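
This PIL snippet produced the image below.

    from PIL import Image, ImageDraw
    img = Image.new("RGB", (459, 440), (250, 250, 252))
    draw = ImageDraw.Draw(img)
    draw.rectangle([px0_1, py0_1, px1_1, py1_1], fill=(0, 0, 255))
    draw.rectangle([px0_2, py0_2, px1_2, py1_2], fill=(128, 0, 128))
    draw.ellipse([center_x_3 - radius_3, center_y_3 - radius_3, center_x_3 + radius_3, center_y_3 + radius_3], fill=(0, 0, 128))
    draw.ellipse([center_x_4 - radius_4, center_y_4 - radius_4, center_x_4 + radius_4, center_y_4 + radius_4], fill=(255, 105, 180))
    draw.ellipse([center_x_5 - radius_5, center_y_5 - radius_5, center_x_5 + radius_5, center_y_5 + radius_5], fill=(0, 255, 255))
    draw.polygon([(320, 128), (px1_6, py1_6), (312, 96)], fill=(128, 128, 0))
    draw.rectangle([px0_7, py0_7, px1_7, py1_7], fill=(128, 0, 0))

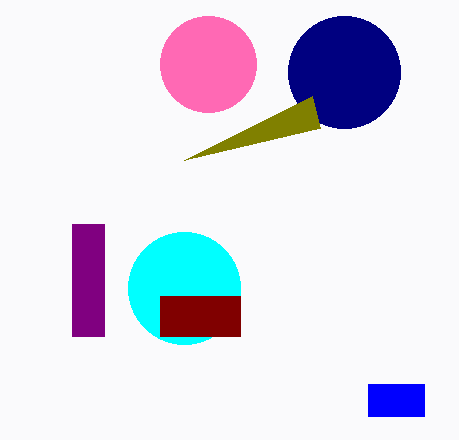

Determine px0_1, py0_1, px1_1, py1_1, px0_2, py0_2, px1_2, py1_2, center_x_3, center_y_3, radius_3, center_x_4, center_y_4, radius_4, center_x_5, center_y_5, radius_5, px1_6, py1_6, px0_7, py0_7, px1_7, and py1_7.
px0_1 = 368
py0_1 = 384
px1_1 = 424
py1_1 = 416
px0_2 = 72
py0_2 = 224
px1_2 = 104
py1_2 = 336
center_x_3 = 344
center_y_3 = 72
radius_3 = 56
center_x_4 = 208
center_y_4 = 64
radius_4 = 48
center_x_5 = 184
center_y_5 = 288
radius_5 = 56
px1_6 = 184
py1_6 = 160
px0_7 = 160
py0_7 = 296
px1_7 = 240
py1_7 = 336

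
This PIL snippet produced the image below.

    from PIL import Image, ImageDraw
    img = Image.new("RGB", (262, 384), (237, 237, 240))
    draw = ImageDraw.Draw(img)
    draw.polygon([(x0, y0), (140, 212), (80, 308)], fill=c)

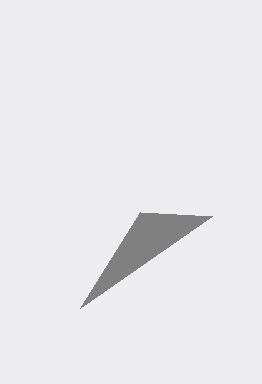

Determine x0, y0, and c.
x0 = 212, y0 = 216, c = 'gray'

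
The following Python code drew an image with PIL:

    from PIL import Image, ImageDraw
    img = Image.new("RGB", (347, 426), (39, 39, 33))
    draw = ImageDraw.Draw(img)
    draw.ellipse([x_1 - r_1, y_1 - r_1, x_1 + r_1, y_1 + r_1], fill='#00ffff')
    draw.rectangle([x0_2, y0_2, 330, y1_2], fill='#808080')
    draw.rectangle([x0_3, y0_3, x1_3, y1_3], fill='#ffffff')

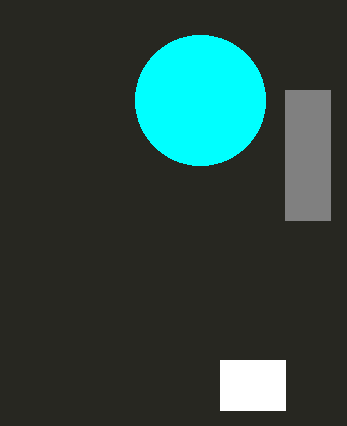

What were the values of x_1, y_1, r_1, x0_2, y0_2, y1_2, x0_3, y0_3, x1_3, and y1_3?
x_1 = 200
y_1 = 100
r_1 = 65
x0_2 = 285
y0_2 = 90
y1_2 = 220
x0_3 = 220
y0_3 = 360
x1_3 = 285
y1_3 = 410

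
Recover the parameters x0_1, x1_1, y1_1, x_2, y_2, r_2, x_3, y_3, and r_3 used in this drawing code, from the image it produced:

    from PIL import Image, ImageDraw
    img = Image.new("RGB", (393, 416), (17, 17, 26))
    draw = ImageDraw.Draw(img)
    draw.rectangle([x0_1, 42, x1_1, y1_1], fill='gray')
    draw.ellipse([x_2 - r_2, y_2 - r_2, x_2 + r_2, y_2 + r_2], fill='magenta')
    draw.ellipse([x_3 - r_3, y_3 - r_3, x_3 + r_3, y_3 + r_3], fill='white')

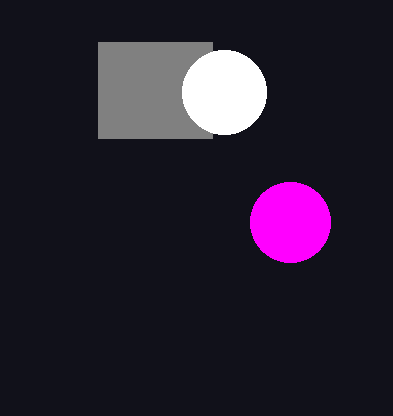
x0_1 = 98
x1_1 = 212
y1_1 = 138
x_2 = 290
y_2 = 222
r_2 = 40
x_3 = 224
y_3 = 92
r_3 = 42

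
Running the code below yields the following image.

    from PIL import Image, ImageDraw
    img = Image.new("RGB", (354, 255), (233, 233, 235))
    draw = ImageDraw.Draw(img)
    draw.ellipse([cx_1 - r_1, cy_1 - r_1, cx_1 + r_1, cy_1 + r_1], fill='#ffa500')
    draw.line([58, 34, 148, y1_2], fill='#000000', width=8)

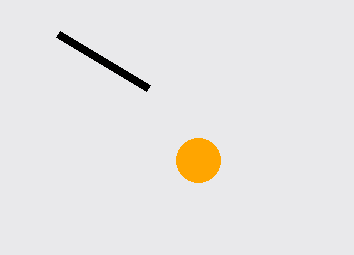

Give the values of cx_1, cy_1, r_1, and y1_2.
cx_1 = 198; cy_1 = 160; r_1 = 22; y1_2 = 88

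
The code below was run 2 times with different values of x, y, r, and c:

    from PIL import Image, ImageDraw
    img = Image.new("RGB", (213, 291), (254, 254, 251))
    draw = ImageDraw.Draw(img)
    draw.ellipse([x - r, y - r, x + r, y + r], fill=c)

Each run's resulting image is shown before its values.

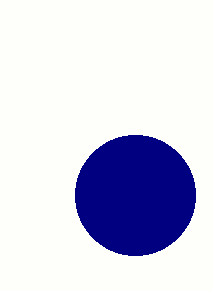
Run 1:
x = 135; y = 195; r = 60; c = 'navy'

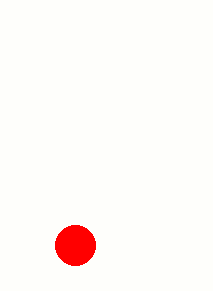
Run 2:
x = 75, y = 245, r = 20, c = 'red'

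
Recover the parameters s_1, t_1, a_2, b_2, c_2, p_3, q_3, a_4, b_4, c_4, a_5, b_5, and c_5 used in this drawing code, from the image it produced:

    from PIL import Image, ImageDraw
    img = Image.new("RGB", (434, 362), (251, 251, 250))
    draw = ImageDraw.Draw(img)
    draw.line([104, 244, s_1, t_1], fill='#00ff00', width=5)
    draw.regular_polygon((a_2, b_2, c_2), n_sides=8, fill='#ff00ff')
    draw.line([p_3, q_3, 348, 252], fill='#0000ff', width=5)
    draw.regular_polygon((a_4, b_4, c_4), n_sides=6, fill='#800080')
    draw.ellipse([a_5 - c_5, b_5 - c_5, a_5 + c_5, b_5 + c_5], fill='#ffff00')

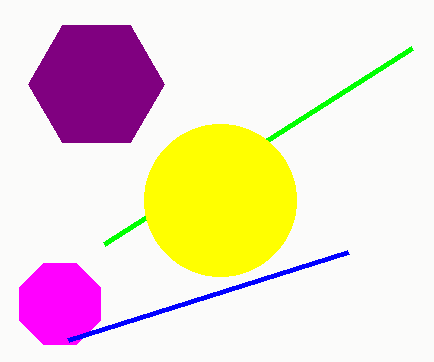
s_1 = 412; t_1 = 48; a_2 = 60; b_2 = 304; c_2 = 44; p_3 = 68; q_3 = 340; a_4 = 96; b_4 = 84; c_4 = 68; a_5 = 220; b_5 = 200; c_5 = 76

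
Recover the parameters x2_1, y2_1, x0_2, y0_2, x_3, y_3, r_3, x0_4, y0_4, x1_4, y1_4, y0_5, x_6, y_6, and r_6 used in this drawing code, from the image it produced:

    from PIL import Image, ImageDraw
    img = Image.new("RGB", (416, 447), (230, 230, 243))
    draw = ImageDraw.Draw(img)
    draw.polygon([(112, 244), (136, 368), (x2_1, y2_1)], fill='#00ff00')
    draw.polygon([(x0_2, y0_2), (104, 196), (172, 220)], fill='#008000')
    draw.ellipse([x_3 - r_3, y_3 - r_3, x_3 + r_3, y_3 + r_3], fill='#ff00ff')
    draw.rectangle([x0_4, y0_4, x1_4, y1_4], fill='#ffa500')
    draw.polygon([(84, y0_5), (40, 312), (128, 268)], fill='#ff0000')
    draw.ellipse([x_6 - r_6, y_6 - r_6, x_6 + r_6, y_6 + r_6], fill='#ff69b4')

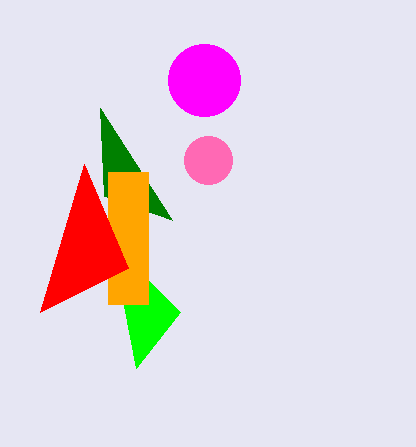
x2_1 = 180, y2_1 = 312, x0_2 = 100, y0_2 = 108, x_3 = 204, y_3 = 80, r_3 = 36, x0_4 = 108, y0_4 = 172, x1_4 = 148, y1_4 = 304, y0_5 = 164, x_6 = 208, y_6 = 160, r_6 = 24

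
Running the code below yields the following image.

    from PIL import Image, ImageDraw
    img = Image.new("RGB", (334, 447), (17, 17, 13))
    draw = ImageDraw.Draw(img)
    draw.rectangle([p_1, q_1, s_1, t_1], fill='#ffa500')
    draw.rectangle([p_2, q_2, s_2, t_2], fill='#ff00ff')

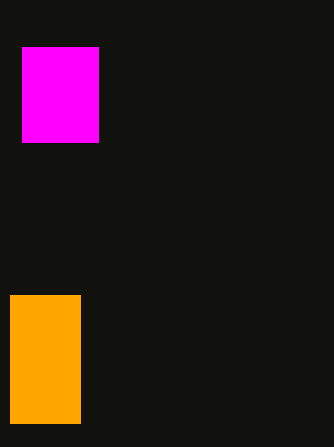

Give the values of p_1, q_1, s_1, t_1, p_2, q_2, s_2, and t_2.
p_1 = 10
q_1 = 295
s_1 = 80
t_1 = 423
p_2 = 22
q_2 = 47
s_2 = 98
t_2 = 142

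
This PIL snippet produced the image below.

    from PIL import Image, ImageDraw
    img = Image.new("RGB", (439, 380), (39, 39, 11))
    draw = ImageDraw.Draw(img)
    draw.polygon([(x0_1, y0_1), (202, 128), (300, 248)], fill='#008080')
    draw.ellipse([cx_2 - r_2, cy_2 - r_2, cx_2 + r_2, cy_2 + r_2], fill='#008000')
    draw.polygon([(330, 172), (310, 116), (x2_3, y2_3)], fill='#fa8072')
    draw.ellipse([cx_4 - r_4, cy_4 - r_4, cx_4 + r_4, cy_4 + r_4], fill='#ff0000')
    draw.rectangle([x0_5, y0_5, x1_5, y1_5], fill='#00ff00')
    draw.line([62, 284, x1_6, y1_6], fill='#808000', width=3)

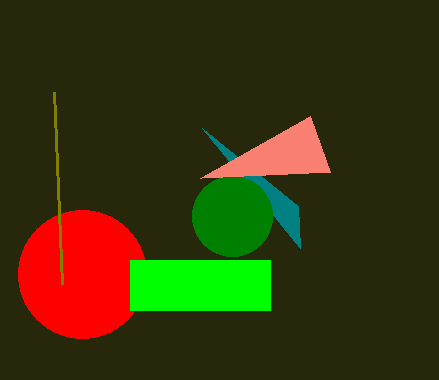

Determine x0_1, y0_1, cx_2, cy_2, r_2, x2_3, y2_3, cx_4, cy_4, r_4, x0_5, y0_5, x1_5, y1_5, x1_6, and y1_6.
x0_1 = 298; y0_1 = 206; cx_2 = 232; cy_2 = 216; r_2 = 40; x2_3 = 200; y2_3 = 178; cx_4 = 82; cy_4 = 274; r_4 = 64; x0_5 = 130; y0_5 = 260; x1_5 = 270; y1_5 = 310; x1_6 = 54; y1_6 = 92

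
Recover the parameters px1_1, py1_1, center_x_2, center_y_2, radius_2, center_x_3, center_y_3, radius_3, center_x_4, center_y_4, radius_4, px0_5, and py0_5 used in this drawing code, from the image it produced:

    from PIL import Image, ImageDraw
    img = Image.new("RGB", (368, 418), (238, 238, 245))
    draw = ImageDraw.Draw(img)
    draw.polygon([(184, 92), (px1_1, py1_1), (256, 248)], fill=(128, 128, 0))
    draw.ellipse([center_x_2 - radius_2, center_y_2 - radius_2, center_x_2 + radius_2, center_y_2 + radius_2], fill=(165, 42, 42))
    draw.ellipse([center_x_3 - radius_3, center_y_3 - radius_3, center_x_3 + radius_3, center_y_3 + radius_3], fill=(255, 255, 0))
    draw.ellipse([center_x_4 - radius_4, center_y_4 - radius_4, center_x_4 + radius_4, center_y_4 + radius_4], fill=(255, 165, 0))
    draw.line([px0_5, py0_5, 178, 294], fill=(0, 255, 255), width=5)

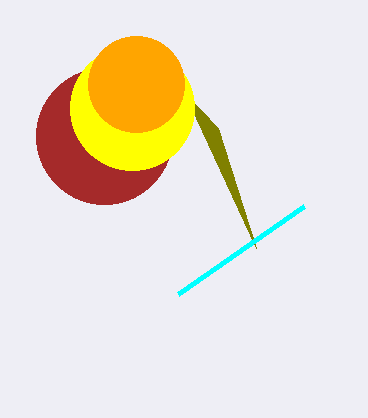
px1_1 = 218, py1_1 = 128, center_x_2 = 104, center_y_2 = 136, radius_2 = 68, center_x_3 = 132, center_y_3 = 108, radius_3 = 62, center_x_4 = 136, center_y_4 = 84, radius_4 = 48, px0_5 = 304, py0_5 = 206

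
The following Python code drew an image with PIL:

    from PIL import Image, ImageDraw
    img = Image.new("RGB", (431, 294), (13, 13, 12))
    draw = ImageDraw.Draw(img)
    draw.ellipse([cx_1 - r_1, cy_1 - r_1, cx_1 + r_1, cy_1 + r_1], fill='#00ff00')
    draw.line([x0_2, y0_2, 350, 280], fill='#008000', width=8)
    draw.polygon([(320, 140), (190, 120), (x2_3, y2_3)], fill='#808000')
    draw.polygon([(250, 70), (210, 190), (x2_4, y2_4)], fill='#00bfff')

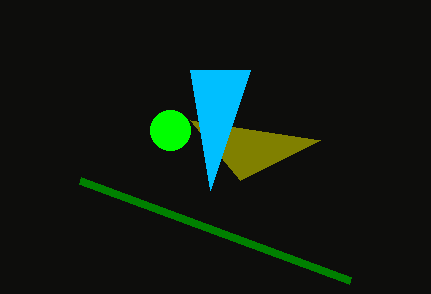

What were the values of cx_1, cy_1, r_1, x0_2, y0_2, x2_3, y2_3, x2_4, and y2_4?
cx_1 = 170
cy_1 = 130
r_1 = 20
x0_2 = 80
y0_2 = 180
x2_3 = 240
y2_3 = 180
x2_4 = 190
y2_4 = 70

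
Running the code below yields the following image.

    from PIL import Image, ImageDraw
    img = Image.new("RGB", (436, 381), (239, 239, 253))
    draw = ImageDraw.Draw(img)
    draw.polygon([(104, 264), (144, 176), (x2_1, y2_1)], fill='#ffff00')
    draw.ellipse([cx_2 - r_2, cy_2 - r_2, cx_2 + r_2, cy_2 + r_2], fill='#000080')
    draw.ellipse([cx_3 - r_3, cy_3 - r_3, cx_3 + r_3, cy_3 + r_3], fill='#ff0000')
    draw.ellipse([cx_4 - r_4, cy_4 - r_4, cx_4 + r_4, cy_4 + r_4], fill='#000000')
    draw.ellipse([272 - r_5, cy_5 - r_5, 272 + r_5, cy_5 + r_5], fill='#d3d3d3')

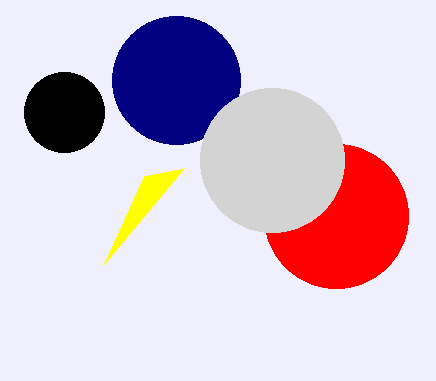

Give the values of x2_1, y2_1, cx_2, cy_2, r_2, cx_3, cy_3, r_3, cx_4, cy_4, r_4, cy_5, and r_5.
x2_1 = 184, y2_1 = 168, cx_2 = 176, cy_2 = 80, r_2 = 64, cx_3 = 336, cy_3 = 216, r_3 = 72, cx_4 = 64, cy_4 = 112, r_4 = 40, cy_5 = 160, r_5 = 72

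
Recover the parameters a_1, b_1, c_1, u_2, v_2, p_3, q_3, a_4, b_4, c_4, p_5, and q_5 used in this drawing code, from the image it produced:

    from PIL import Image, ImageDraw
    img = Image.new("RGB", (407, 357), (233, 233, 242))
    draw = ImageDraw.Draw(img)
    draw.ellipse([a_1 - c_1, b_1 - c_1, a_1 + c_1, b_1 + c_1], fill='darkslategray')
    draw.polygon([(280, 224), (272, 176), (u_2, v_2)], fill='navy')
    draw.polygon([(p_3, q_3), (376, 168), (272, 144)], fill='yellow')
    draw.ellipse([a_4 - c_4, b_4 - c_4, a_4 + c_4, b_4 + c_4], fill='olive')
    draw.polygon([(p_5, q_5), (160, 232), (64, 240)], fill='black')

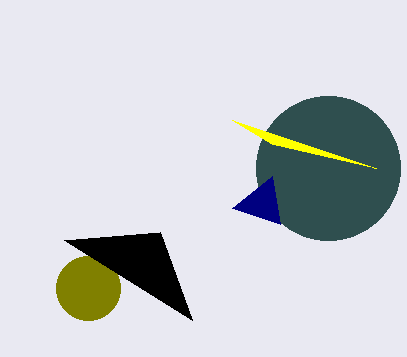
a_1 = 328; b_1 = 168; c_1 = 72; u_2 = 232; v_2 = 208; p_3 = 232; q_3 = 120; a_4 = 88; b_4 = 288; c_4 = 32; p_5 = 192; q_5 = 320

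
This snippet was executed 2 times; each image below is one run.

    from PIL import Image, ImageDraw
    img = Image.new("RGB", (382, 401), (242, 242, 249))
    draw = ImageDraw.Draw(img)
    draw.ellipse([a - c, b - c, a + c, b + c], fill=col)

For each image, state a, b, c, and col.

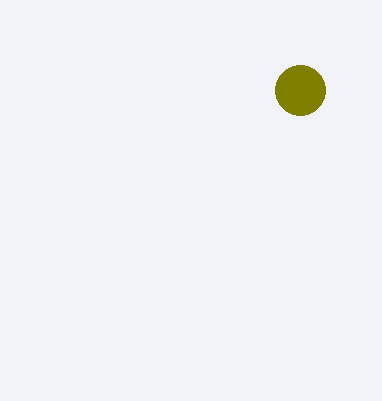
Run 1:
a = 300, b = 90, c = 25, col = 'olive'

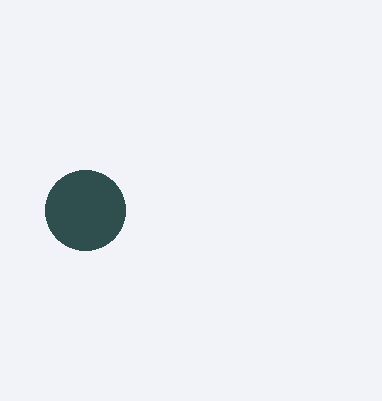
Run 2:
a = 85, b = 210, c = 40, col = 'darkslategray'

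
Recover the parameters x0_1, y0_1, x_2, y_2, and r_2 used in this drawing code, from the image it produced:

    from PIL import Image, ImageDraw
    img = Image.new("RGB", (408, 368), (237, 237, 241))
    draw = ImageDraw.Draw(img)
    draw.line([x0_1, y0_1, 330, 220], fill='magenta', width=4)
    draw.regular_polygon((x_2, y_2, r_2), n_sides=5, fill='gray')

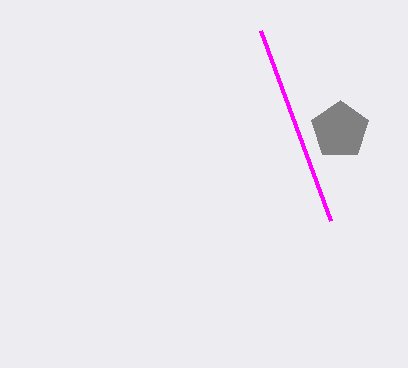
x0_1 = 260; y0_1 = 30; x_2 = 340; y_2 = 130; r_2 = 30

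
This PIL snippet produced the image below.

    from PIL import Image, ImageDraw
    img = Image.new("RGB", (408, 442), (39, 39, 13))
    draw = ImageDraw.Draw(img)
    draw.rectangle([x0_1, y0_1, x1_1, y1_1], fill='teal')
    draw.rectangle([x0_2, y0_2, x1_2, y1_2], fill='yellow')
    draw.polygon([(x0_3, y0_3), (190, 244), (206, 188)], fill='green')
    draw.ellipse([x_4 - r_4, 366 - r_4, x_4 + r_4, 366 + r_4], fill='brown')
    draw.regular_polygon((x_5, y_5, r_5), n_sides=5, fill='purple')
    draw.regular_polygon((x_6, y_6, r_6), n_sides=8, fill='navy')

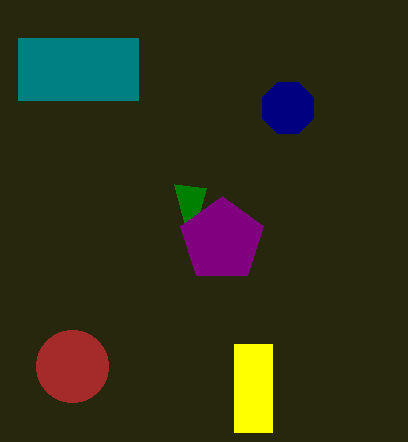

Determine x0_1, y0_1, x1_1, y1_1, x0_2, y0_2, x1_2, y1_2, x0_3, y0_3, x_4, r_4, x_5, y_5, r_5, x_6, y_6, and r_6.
x0_1 = 18
y0_1 = 38
x1_1 = 138
y1_1 = 100
x0_2 = 234
y0_2 = 344
x1_2 = 272
y1_2 = 432
x0_3 = 174
y0_3 = 184
x_4 = 72
r_4 = 36
x_5 = 222
y_5 = 240
r_5 = 44
x_6 = 288
y_6 = 108
r_6 = 28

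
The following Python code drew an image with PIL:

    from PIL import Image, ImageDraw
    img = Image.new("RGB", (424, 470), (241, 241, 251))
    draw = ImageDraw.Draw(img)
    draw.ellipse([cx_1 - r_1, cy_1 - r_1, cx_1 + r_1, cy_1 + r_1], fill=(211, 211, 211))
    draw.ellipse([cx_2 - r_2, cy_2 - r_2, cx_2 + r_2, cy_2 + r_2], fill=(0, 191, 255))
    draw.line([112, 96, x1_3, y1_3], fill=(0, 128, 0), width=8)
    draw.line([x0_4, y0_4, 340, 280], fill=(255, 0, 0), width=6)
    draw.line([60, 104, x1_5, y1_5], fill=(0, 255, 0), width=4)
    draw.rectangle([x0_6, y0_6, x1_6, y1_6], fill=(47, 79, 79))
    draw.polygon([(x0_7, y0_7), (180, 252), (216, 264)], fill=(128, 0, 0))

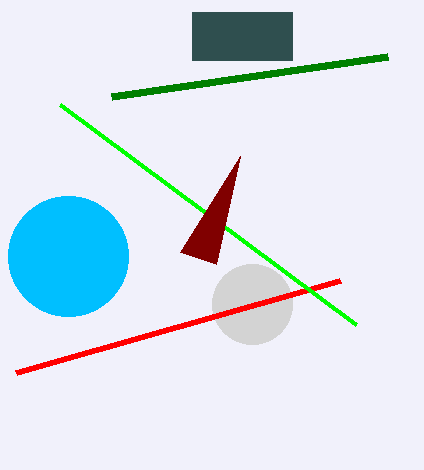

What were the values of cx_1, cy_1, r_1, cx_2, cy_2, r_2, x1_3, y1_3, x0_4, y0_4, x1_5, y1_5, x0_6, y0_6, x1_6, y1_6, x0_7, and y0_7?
cx_1 = 252
cy_1 = 304
r_1 = 40
cx_2 = 68
cy_2 = 256
r_2 = 60
x1_3 = 388
y1_3 = 56
x0_4 = 16
y0_4 = 372
x1_5 = 356
y1_5 = 324
x0_6 = 192
y0_6 = 12
x1_6 = 292
y1_6 = 60
x0_7 = 240
y0_7 = 156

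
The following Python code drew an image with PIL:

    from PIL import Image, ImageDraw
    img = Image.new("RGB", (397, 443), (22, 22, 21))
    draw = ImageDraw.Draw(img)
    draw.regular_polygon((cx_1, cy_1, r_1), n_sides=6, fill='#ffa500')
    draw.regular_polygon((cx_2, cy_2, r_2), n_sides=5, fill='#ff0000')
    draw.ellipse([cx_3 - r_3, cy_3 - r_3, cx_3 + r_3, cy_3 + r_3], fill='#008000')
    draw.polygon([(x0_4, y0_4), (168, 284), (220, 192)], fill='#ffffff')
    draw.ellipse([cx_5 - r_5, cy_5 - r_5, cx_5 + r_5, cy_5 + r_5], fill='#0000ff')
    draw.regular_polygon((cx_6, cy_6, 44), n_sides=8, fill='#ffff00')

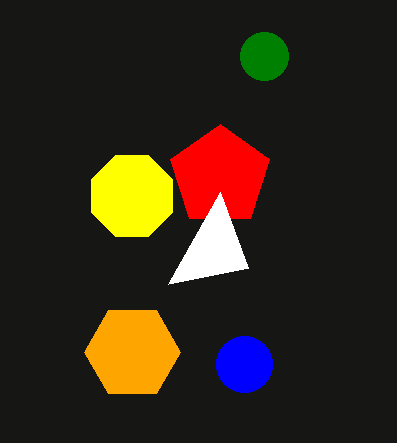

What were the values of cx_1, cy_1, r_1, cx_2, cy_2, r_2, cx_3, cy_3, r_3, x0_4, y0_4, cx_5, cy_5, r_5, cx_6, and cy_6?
cx_1 = 132; cy_1 = 352; r_1 = 48; cx_2 = 220; cy_2 = 176; r_2 = 52; cx_3 = 264; cy_3 = 56; r_3 = 24; x0_4 = 248; y0_4 = 268; cx_5 = 244; cy_5 = 364; r_5 = 28; cx_6 = 132; cy_6 = 196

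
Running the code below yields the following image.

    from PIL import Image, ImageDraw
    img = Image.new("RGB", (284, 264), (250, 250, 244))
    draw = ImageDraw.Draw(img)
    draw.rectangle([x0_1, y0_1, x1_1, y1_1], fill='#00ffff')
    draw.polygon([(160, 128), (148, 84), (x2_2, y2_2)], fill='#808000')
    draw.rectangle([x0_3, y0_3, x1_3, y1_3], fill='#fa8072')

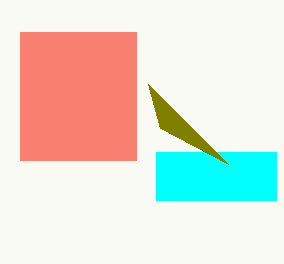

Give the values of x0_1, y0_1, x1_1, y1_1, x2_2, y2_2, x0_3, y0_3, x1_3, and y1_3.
x0_1 = 156
y0_1 = 152
x1_1 = 276
y1_1 = 200
x2_2 = 228
y2_2 = 164
x0_3 = 20
y0_3 = 32
x1_3 = 136
y1_3 = 160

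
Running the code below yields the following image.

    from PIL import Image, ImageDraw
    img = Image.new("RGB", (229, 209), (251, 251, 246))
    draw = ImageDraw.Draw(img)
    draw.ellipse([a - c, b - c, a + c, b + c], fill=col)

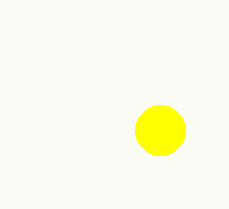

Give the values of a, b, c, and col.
a = 160, b = 130, c = 25, col = 'yellow'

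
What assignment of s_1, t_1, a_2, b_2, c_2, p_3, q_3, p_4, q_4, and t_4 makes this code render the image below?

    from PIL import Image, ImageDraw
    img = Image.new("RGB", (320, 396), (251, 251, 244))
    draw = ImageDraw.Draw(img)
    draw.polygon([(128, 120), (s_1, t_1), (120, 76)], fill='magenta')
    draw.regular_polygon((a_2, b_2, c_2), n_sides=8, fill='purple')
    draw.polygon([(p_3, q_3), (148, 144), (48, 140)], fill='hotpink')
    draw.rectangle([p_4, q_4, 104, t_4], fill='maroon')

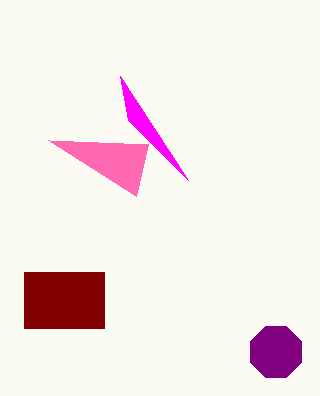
s_1 = 188
t_1 = 180
a_2 = 276
b_2 = 352
c_2 = 28
p_3 = 136
q_3 = 196
p_4 = 24
q_4 = 272
t_4 = 328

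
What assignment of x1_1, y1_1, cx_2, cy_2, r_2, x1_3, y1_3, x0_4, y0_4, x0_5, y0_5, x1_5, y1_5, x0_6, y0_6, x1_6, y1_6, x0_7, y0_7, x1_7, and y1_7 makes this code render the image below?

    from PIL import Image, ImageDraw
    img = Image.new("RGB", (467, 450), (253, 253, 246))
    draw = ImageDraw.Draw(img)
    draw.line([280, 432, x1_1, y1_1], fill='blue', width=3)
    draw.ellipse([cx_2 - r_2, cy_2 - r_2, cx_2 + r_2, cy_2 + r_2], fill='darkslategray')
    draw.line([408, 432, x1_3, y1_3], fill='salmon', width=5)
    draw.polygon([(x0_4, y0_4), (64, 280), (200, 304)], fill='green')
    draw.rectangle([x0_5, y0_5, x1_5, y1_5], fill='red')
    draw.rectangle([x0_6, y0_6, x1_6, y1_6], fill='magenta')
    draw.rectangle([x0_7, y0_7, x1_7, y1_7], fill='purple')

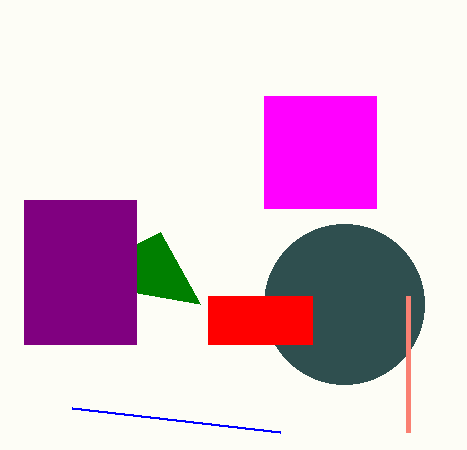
x1_1 = 72; y1_1 = 408; cx_2 = 344; cy_2 = 304; r_2 = 80; x1_3 = 408; y1_3 = 296; x0_4 = 160; y0_4 = 232; x0_5 = 208; y0_5 = 296; x1_5 = 312; y1_5 = 344; x0_6 = 264; y0_6 = 96; x1_6 = 376; y1_6 = 208; x0_7 = 24; y0_7 = 200; x1_7 = 136; y1_7 = 344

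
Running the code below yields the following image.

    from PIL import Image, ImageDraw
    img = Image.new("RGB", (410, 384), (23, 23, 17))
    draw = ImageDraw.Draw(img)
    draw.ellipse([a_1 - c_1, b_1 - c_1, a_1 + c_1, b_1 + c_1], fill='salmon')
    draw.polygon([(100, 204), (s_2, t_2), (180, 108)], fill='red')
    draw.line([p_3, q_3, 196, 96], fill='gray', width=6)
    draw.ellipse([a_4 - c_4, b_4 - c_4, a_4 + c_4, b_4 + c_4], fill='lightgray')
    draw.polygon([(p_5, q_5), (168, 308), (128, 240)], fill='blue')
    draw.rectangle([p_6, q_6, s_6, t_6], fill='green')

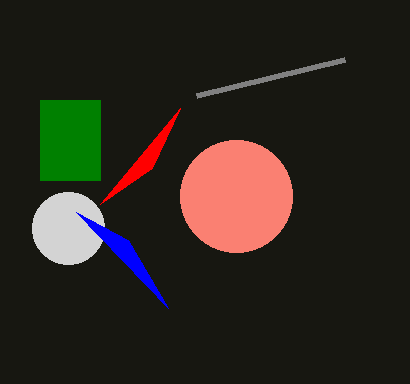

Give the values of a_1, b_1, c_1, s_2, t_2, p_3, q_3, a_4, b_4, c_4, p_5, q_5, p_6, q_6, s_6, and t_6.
a_1 = 236, b_1 = 196, c_1 = 56, s_2 = 152, t_2 = 168, p_3 = 344, q_3 = 60, a_4 = 68, b_4 = 228, c_4 = 36, p_5 = 76, q_5 = 212, p_6 = 40, q_6 = 100, s_6 = 100, t_6 = 180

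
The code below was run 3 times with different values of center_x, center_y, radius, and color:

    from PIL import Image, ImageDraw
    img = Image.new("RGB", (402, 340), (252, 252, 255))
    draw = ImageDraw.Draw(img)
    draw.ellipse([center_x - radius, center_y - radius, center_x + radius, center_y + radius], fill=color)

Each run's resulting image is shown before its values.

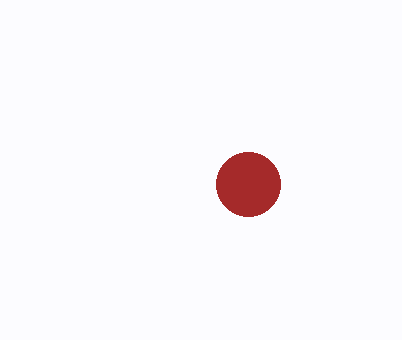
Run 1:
center_x = 248; center_y = 184; radius = 32; color = 'brown'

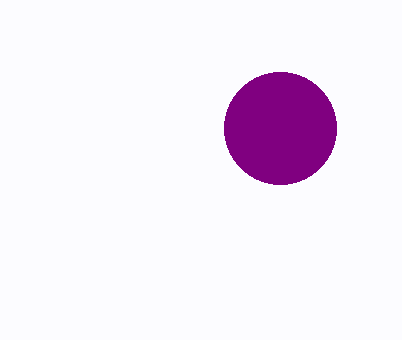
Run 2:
center_x = 280; center_y = 128; radius = 56; color = 'purple'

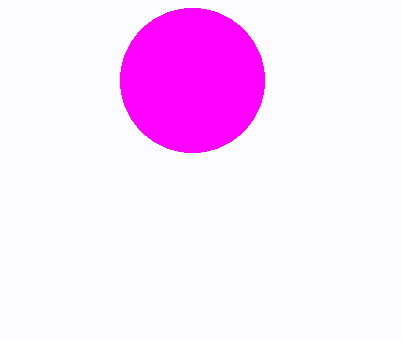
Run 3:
center_x = 192, center_y = 80, radius = 72, color = 'magenta'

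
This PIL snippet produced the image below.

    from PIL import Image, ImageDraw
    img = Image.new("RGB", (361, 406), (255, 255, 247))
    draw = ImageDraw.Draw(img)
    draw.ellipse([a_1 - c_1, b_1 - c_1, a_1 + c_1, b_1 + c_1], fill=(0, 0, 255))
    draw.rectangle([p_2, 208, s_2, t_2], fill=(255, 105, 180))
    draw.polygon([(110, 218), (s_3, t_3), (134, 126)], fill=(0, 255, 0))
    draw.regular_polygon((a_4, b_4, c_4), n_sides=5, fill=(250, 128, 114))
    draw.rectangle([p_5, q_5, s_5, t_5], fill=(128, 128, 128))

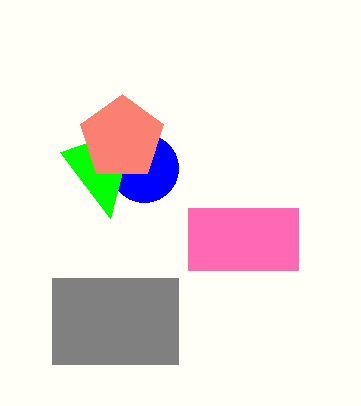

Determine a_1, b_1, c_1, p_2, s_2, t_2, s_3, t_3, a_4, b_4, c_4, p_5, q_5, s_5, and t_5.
a_1 = 144, b_1 = 168, c_1 = 34, p_2 = 188, s_2 = 298, t_2 = 270, s_3 = 60, t_3 = 152, a_4 = 122, b_4 = 138, c_4 = 44, p_5 = 52, q_5 = 278, s_5 = 178, t_5 = 364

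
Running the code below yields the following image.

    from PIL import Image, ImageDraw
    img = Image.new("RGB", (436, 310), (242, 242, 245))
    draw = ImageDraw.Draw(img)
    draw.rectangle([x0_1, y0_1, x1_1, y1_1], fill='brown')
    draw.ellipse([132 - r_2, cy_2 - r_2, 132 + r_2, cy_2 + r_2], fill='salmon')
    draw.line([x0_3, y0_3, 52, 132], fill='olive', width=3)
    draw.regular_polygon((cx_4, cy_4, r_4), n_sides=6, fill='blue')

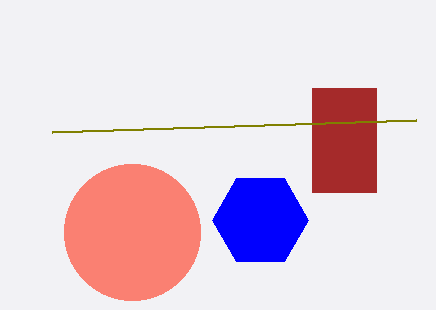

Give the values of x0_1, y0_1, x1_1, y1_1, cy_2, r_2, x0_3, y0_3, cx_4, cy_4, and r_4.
x0_1 = 312, y0_1 = 88, x1_1 = 376, y1_1 = 192, cy_2 = 232, r_2 = 68, x0_3 = 416, y0_3 = 120, cx_4 = 260, cy_4 = 220, r_4 = 48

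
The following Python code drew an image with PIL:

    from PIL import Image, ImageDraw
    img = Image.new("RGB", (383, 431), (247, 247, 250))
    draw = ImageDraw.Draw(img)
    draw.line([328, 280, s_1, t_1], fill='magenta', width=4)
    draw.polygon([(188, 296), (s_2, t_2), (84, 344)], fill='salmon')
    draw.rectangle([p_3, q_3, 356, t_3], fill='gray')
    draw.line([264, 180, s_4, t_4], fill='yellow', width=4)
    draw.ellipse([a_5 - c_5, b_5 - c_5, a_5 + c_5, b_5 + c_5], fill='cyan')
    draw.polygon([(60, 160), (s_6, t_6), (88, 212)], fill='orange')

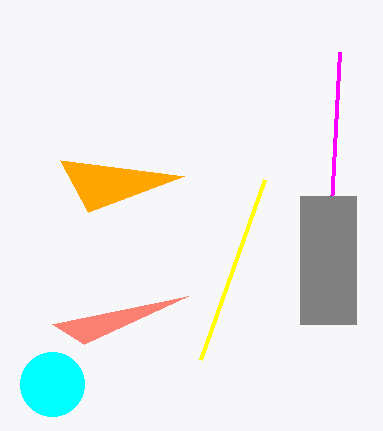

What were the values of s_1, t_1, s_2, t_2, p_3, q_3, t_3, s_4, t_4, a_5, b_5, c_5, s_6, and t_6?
s_1 = 340; t_1 = 52; s_2 = 52; t_2 = 324; p_3 = 300; q_3 = 196; t_3 = 324; s_4 = 200; t_4 = 360; a_5 = 52; b_5 = 384; c_5 = 32; s_6 = 184; t_6 = 176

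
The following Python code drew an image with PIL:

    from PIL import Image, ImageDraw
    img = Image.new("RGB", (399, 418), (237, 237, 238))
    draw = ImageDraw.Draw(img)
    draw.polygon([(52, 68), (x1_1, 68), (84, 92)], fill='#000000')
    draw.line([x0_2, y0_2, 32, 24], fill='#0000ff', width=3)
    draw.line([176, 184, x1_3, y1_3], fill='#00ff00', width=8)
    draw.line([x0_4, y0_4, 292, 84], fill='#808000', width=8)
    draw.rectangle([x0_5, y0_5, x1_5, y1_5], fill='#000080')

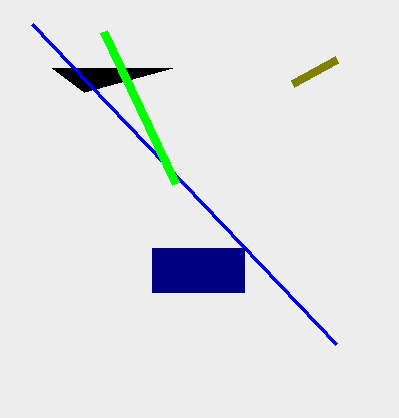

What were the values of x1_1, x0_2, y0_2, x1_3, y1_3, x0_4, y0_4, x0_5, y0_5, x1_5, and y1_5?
x1_1 = 172, x0_2 = 336, y0_2 = 344, x1_3 = 104, y1_3 = 32, x0_4 = 336, y0_4 = 60, x0_5 = 152, y0_5 = 248, x1_5 = 244, y1_5 = 292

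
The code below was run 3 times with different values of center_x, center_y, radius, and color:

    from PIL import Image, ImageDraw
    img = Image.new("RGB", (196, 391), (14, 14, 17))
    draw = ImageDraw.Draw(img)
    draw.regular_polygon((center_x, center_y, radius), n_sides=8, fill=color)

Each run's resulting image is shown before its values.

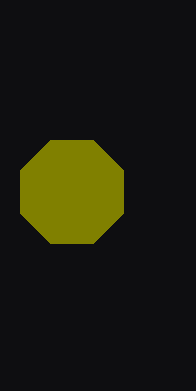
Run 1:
center_x = 72, center_y = 192, radius = 56, color = 'olive'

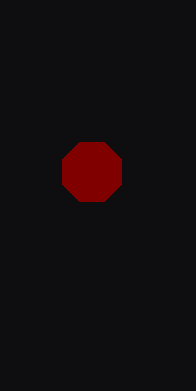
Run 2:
center_x = 92
center_y = 172
radius = 32
color = 'maroon'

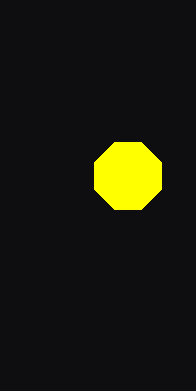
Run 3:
center_x = 128, center_y = 176, radius = 36, color = 'yellow'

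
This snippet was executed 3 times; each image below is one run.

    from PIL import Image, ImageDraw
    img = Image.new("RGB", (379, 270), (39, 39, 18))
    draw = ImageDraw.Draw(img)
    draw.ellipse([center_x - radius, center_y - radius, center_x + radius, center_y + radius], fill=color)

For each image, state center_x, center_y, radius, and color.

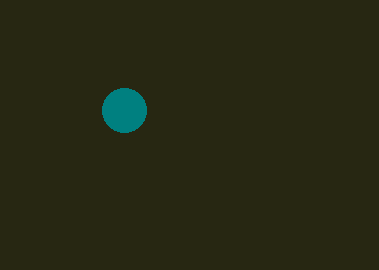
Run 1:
center_x = 124
center_y = 110
radius = 22
color = 'teal'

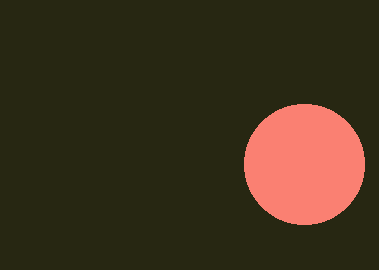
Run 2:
center_x = 304, center_y = 164, radius = 60, color = 'salmon'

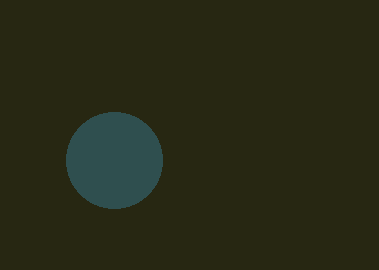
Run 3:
center_x = 114
center_y = 160
radius = 48
color = 'darkslategray'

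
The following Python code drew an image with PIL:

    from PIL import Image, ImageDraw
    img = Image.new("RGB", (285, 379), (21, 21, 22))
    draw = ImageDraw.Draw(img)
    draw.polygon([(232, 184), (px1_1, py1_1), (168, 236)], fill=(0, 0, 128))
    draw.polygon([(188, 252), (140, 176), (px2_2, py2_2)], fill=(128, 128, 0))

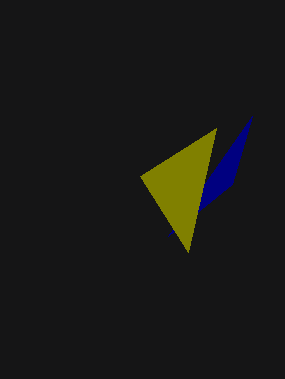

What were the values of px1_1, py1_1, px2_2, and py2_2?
px1_1 = 252; py1_1 = 116; px2_2 = 216; py2_2 = 128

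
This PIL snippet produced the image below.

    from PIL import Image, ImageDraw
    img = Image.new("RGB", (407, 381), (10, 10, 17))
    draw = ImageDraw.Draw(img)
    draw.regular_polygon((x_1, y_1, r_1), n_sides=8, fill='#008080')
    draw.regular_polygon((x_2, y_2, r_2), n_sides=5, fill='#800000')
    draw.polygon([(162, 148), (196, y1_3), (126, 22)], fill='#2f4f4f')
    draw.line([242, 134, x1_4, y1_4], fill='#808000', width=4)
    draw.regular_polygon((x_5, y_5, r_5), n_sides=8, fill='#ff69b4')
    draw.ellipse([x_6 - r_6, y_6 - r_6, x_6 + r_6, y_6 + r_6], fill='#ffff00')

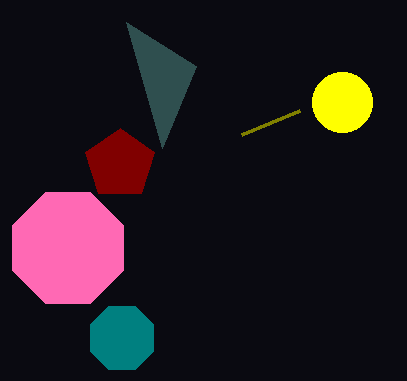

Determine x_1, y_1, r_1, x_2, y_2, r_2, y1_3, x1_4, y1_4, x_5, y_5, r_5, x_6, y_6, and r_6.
x_1 = 122; y_1 = 338; r_1 = 34; x_2 = 120; y_2 = 164; r_2 = 36; y1_3 = 66; x1_4 = 300; y1_4 = 110; x_5 = 68; y_5 = 248; r_5 = 60; x_6 = 342; y_6 = 102; r_6 = 30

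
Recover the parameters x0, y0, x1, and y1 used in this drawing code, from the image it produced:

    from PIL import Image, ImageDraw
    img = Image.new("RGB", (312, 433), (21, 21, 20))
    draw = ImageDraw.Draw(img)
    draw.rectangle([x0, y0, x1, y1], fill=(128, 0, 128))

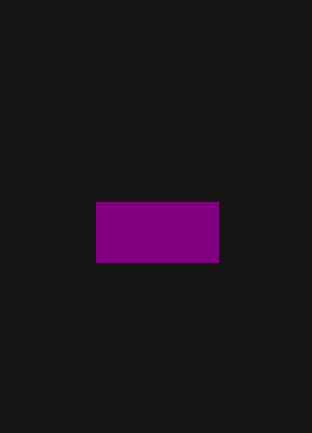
x0 = 96
y0 = 202
x1 = 218
y1 = 262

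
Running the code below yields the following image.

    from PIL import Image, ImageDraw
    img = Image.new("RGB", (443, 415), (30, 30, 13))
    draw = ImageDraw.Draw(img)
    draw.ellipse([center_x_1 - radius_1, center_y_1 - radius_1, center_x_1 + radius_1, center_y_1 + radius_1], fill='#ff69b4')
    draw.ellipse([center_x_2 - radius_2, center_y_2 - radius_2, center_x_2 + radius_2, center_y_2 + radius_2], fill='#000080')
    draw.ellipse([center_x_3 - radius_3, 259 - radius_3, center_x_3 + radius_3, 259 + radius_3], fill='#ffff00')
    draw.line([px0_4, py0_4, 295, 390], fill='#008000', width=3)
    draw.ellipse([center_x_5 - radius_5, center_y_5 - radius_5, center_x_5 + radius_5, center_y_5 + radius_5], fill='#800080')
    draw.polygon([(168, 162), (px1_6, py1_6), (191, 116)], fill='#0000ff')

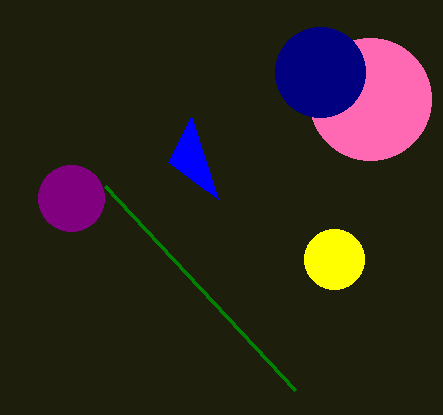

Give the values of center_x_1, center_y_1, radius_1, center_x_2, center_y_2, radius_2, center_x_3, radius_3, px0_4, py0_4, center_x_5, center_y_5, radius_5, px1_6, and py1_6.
center_x_1 = 370
center_y_1 = 99
radius_1 = 61
center_x_2 = 320
center_y_2 = 72
radius_2 = 45
center_x_3 = 334
radius_3 = 30
px0_4 = 105
py0_4 = 186
center_x_5 = 71
center_y_5 = 198
radius_5 = 33
px1_6 = 218
py1_6 = 199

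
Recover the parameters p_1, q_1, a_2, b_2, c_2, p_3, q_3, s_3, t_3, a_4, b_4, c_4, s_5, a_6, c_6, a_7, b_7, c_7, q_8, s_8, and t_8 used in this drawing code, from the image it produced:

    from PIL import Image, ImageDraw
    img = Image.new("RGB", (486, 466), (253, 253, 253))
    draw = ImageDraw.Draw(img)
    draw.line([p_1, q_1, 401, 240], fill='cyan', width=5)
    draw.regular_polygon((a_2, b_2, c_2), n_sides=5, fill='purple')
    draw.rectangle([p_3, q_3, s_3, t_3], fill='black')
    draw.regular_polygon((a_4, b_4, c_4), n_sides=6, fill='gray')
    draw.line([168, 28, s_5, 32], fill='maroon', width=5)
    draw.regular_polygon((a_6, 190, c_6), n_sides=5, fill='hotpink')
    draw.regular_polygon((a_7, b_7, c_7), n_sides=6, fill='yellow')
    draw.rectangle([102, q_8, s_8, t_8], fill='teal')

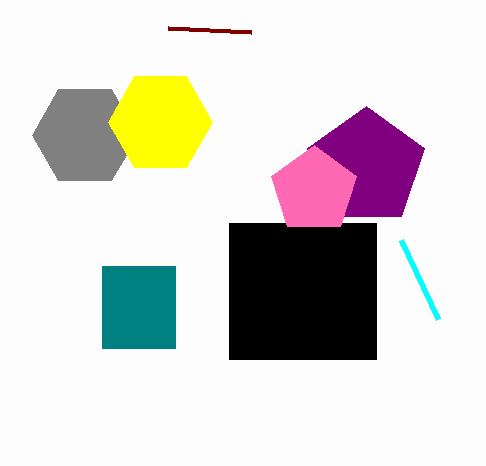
p_1 = 438
q_1 = 319
a_2 = 366
b_2 = 167
c_2 = 61
p_3 = 229
q_3 = 223
s_3 = 376
t_3 = 359
a_4 = 85
b_4 = 135
c_4 = 53
s_5 = 251
a_6 = 314
c_6 = 45
a_7 = 160
b_7 = 122
c_7 = 52
q_8 = 266
s_8 = 175
t_8 = 348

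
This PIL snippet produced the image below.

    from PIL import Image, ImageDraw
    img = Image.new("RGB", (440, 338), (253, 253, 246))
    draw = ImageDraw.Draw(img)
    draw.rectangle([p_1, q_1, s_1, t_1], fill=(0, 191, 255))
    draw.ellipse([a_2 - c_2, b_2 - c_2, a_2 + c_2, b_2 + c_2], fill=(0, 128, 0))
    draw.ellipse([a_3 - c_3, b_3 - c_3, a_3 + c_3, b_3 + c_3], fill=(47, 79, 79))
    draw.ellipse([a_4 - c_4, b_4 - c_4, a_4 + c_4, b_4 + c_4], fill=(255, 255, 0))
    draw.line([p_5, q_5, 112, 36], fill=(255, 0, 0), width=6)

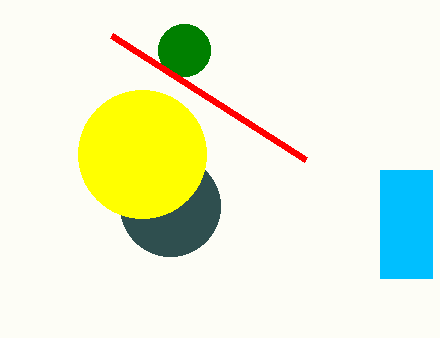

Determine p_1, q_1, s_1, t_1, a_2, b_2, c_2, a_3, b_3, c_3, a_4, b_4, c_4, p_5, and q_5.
p_1 = 380; q_1 = 170; s_1 = 432; t_1 = 278; a_2 = 184; b_2 = 50; c_2 = 26; a_3 = 170; b_3 = 206; c_3 = 50; a_4 = 142; b_4 = 154; c_4 = 64; p_5 = 306; q_5 = 160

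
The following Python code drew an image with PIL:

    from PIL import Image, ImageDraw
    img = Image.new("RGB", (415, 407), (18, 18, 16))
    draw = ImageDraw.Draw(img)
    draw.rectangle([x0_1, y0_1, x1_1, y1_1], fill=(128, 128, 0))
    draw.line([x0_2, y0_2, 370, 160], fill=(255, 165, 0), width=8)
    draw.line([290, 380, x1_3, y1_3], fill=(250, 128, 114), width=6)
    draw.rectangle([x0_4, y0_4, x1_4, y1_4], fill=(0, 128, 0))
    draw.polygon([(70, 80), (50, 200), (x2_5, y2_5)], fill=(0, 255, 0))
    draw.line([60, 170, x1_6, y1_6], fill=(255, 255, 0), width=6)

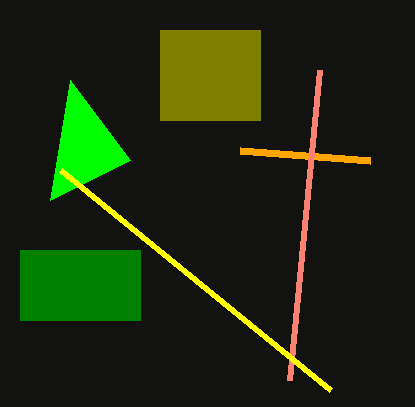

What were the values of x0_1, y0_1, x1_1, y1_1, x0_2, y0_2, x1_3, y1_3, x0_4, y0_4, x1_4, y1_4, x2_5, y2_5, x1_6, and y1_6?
x0_1 = 160, y0_1 = 30, x1_1 = 260, y1_1 = 120, x0_2 = 240, y0_2 = 150, x1_3 = 320, y1_3 = 70, x0_4 = 20, y0_4 = 250, x1_4 = 140, y1_4 = 320, x2_5 = 130, y2_5 = 160, x1_6 = 330, y1_6 = 390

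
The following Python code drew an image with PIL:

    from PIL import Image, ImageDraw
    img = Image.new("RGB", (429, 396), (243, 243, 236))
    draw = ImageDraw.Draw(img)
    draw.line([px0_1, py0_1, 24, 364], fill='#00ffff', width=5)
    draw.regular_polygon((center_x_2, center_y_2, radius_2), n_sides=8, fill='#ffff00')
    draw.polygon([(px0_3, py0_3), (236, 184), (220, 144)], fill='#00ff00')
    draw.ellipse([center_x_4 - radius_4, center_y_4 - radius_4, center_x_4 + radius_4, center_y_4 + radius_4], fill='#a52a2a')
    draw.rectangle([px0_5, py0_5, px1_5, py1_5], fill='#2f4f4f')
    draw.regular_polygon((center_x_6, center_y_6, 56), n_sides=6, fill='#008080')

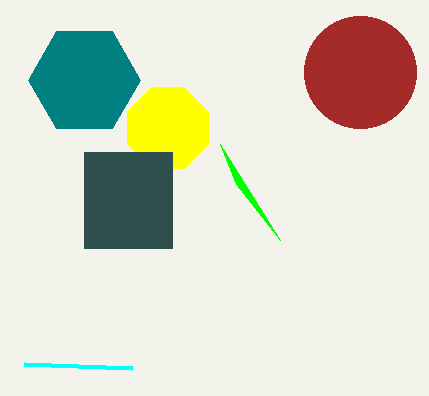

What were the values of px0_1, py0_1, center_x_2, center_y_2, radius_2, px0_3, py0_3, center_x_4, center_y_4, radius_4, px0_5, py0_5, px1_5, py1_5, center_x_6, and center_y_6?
px0_1 = 132
py0_1 = 368
center_x_2 = 168
center_y_2 = 128
radius_2 = 44
px0_3 = 280
py0_3 = 240
center_x_4 = 360
center_y_4 = 72
radius_4 = 56
px0_5 = 84
py0_5 = 152
px1_5 = 172
py1_5 = 248
center_x_6 = 84
center_y_6 = 80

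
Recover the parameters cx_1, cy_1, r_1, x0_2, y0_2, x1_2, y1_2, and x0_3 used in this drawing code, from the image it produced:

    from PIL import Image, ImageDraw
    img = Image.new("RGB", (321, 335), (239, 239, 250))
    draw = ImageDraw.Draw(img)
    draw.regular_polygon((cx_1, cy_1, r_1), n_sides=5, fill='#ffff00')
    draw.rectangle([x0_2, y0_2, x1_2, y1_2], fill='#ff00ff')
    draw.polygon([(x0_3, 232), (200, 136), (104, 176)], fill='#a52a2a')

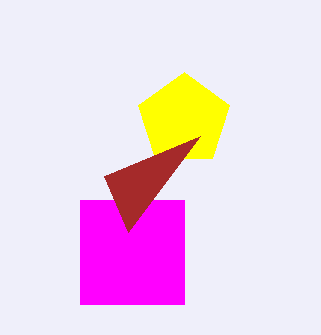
cx_1 = 184, cy_1 = 120, r_1 = 48, x0_2 = 80, y0_2 = 200, x1_2 = 184, y1_2 = 304, x0_3 = 128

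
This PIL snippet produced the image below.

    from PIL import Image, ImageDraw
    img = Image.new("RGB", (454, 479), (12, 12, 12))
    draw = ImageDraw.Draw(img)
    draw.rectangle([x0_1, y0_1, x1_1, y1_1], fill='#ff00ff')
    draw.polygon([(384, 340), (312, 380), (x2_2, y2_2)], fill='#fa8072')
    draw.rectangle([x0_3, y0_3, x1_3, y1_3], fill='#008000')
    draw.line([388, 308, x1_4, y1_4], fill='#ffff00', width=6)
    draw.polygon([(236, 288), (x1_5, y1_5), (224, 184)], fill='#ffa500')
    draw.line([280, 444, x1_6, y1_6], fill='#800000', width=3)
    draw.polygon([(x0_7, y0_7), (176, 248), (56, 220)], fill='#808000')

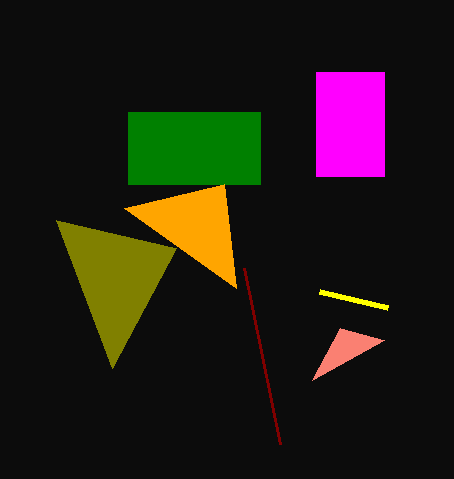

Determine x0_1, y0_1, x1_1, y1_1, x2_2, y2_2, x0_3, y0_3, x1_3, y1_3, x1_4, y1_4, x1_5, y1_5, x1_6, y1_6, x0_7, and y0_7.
x0_1 = 316
y0_1 = 72
x1_1 = 384
y1_1 = 176
x2_2 = 340
y2_2 = 328
x0_3 = 128
y0_3 = 112
x1_3 = 260
y1_3 = 184
x1_4 = 320
y1_4 = 292
x1_5 = 124
y1_5 = 208
x1_6 = 244
y1_6 = 268
x0_7 = 112
y0_7 = 368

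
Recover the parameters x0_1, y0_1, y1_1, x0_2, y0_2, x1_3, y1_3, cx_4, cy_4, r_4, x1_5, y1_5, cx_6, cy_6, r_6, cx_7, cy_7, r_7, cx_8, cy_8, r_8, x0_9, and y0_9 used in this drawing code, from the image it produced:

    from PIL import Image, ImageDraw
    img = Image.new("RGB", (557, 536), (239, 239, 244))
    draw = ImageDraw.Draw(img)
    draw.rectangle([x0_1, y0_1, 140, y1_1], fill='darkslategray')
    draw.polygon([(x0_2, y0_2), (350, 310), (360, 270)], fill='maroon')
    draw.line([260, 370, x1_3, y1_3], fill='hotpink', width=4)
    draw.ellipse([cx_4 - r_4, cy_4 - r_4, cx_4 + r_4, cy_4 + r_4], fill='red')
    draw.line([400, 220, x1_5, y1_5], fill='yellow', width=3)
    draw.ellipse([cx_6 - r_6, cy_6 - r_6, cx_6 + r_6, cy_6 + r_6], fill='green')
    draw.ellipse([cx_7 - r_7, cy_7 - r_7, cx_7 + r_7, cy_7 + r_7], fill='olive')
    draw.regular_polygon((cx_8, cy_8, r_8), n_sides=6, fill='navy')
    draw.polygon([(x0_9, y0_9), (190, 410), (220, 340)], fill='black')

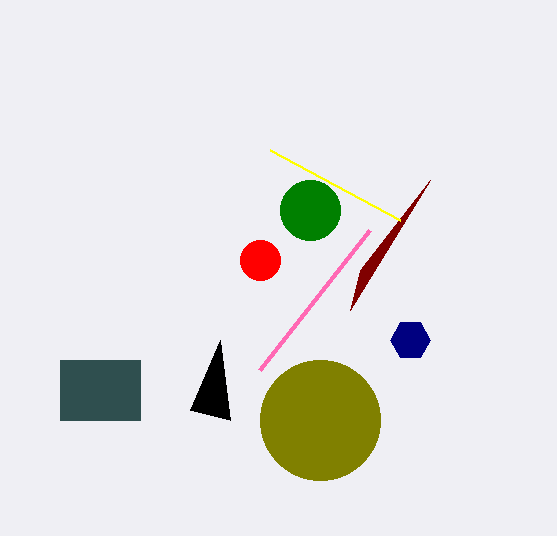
x0_1 = 60
y0_1 = 360
y1_1 = 420
x0_2 = 430
y0_2 = 180
x1_3 = 370
y1_3 = 230
cx_4 = 260
cy_4 = 260
r_4 = 20
x1_5 = 270
y1_5 = 150
cx_6 = 310
cy_6 = 210
r_6 = 30
cx_7 = 320
cy_7 = 420
r_7 = 60
cx_8 = 410
cy_8 = 340
r_8 = 20
x0_9 = 230
y0_9 = 420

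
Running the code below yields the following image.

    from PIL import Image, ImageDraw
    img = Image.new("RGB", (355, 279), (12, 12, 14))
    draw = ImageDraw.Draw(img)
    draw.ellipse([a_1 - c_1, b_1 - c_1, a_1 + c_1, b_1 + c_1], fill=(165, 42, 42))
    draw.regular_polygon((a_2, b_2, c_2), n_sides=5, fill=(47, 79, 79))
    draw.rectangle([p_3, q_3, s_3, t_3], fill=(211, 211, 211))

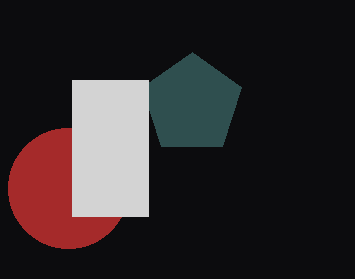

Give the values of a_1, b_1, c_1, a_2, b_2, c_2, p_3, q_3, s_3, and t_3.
a_1 = 68
b_1 = 188
c_1 = 60
a_2 = 192
b_2 = 104
c_2 = 52
p_3 = 72
q_3 = 80
s_3 = 148
t_3 = 216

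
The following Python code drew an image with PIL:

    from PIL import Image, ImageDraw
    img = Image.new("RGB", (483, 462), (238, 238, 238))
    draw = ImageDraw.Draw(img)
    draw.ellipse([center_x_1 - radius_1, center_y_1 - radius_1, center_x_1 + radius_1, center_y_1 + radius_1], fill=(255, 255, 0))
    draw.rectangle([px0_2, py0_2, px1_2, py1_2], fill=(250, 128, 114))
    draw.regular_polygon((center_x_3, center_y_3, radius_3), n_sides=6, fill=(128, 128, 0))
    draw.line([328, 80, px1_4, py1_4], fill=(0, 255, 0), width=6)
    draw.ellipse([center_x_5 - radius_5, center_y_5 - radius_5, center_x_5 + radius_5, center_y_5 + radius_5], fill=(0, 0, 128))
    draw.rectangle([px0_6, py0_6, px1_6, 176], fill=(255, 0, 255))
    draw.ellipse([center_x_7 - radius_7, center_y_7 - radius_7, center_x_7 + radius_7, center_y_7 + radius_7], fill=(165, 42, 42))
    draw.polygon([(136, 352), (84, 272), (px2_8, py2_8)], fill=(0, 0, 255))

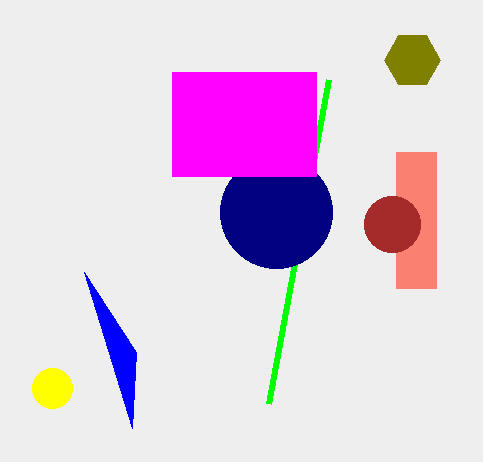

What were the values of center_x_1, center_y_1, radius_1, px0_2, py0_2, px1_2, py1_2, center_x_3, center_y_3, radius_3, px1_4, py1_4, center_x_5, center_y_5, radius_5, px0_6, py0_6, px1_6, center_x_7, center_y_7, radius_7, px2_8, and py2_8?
center_x_1 = 52
center_y_1 = 388
radius_1 = 20
px0_2 = 396
py0_2 = 152
px1_2 = 436
py1_2 = 288
center_x_3 = 412
center_y_3 = 60
radius_3 = 28
px1_4 = 268
py1_4 = 404
center_x_5 = 276
center_y_5 = 212
radius_5 = 56
px0_6 = 172
py0_6 = 72
px1_6 = 316
center_x_7 = 392
center_y_7 = 224
radius_7 = 28
px2_8 = 132
py2_8 = 428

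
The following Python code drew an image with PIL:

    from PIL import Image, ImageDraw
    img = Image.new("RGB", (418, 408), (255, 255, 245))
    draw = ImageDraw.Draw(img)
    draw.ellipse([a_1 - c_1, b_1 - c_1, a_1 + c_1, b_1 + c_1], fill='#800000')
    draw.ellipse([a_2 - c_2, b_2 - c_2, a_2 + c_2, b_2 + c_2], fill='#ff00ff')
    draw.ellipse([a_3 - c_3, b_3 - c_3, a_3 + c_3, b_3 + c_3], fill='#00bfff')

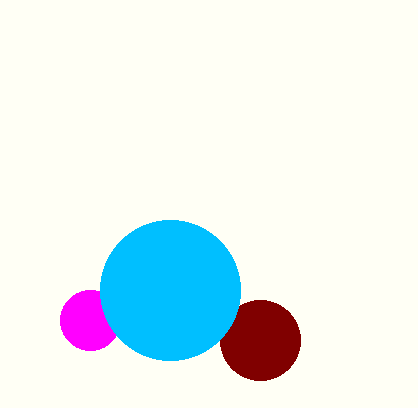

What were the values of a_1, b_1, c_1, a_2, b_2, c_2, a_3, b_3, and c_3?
a_1 = 260
b_1 = 340
c_1 = 40
a_2 = 90
b_2 = 320
c_2 = 30
a_3 = 170
b_3 = 290
c_3 = 70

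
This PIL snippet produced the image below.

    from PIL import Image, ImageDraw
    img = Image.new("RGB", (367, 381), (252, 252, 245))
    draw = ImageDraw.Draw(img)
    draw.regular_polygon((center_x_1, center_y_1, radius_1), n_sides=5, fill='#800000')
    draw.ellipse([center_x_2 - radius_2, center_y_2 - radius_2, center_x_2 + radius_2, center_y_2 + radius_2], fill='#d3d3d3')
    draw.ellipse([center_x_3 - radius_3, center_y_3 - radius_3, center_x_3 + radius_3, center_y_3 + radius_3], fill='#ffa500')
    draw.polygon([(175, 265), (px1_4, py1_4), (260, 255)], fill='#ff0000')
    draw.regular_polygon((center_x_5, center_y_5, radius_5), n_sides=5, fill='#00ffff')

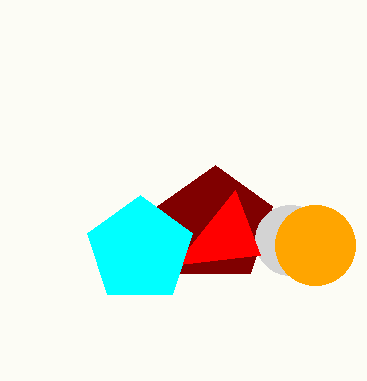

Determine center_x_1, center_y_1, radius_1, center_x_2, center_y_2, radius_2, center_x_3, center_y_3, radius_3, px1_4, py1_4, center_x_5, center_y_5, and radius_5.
center_x_1 = 215; center_y_1 = 225; radius_1 = 60; center_x_2 = 290; center_y_2 = 240; radius_2 = 35; center_x_3 = 315; center_y_3 = 245; radius_3 = 40; px1_4 = 235; py1_4 = 190; center_x_5 = 140; center_y_5 = 250; radius_5 = 55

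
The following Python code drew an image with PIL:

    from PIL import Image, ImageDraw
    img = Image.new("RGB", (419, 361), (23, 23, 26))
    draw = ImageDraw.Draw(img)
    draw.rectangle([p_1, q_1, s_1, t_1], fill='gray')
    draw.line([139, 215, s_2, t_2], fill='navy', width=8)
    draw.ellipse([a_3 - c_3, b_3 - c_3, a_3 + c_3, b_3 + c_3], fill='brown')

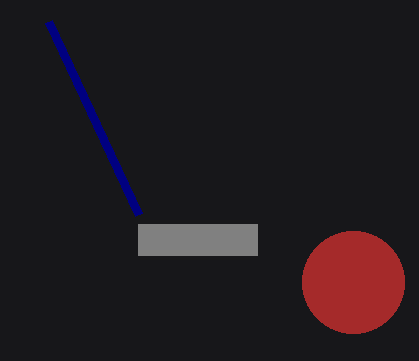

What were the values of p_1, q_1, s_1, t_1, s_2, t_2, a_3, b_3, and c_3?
p_1 = 138; q_1 = 224; s_1 = 257; t_1 = 255; s_2 = 49; t_2 = 22; a_3 = 353; b_3 = 282; c_3 = 51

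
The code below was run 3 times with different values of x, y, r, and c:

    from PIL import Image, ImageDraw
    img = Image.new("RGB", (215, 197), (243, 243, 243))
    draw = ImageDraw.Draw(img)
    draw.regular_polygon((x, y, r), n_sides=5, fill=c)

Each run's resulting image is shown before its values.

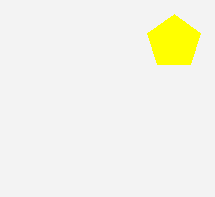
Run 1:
x = 174; y = 42; r = 28; c = 'yellow'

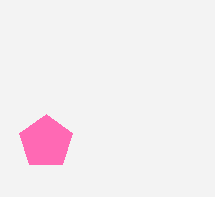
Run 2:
x = 46; y = 142; r = 28; c = 'hotpink'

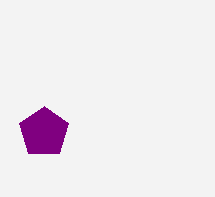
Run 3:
x = 44
y = 132
r = 26
c = 'purple'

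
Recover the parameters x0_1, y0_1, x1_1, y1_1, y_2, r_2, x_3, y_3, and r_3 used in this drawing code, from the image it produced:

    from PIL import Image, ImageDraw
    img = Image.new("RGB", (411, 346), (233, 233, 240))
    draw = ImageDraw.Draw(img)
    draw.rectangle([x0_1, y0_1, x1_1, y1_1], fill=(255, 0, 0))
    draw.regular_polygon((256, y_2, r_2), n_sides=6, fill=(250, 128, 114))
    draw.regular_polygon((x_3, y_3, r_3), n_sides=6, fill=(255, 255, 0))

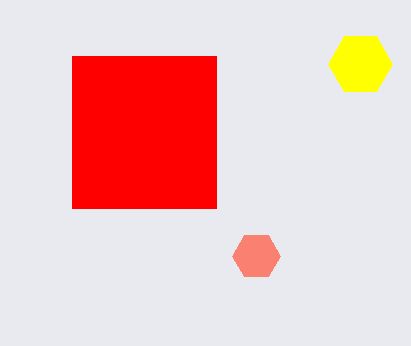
x0_1 = 72, y0_1 = 56, x1_1 = 216, y1_1 = 208, y_2 = 256, r_2 = 24, x_3 = 360, y_3 = 64, r_3 = 32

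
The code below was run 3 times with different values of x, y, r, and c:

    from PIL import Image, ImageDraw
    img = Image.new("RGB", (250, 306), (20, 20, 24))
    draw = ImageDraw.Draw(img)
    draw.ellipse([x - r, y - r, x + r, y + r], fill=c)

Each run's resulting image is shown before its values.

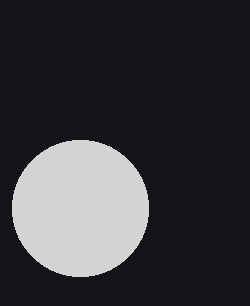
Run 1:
x = 80; y = 208; r = 68; c = 'lightgray'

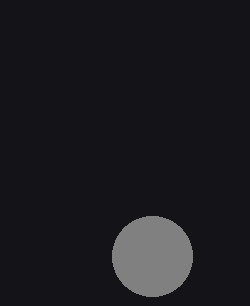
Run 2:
x = 152, y = 256, r = 40, c = 'gray'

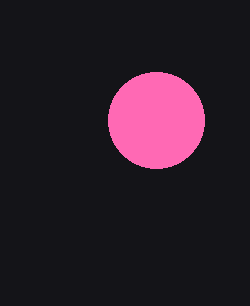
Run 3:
x = 156, y = 120, r = 48, c = 'hotpink'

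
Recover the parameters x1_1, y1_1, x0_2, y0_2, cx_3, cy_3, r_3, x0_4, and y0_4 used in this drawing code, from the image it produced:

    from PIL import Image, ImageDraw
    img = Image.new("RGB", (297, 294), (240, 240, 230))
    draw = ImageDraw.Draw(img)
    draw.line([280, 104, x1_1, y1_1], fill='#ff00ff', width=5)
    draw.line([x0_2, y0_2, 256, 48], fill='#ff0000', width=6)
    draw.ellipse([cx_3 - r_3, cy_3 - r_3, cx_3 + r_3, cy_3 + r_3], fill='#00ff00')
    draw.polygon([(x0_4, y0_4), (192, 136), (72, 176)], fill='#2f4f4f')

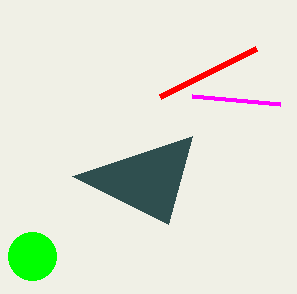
x1_1 = 192, y1_1 = 96, x0_2 = 160, y0_2 = 96, cx_3 = 32, cy_3 = 256, r_3 = 24, x0_4 = 168, y0_4 = 224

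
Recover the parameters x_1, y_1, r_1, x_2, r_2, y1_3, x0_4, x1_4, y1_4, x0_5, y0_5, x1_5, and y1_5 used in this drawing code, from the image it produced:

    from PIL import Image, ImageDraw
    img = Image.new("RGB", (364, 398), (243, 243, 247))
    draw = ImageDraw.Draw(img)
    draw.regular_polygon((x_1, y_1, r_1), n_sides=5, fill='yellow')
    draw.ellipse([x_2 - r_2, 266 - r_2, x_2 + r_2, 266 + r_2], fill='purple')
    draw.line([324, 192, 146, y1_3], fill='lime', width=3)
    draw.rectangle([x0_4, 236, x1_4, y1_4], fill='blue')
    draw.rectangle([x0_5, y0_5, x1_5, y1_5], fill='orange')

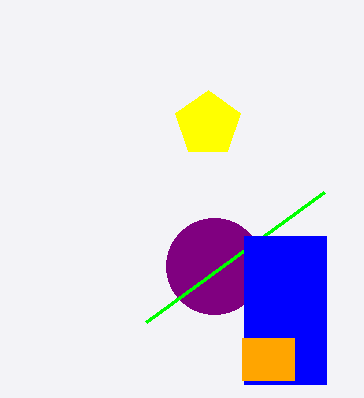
x_1 = 208; y_1 = 124; r_1 = 34; x_2 = 214; r_2 = 48; y1_3 = 322; x0_4 = 244; x1_4 = 326; y1_4 = 384; x0_5 = 242; y0_5 = 338; x1_5 = 294; y1_5 = 380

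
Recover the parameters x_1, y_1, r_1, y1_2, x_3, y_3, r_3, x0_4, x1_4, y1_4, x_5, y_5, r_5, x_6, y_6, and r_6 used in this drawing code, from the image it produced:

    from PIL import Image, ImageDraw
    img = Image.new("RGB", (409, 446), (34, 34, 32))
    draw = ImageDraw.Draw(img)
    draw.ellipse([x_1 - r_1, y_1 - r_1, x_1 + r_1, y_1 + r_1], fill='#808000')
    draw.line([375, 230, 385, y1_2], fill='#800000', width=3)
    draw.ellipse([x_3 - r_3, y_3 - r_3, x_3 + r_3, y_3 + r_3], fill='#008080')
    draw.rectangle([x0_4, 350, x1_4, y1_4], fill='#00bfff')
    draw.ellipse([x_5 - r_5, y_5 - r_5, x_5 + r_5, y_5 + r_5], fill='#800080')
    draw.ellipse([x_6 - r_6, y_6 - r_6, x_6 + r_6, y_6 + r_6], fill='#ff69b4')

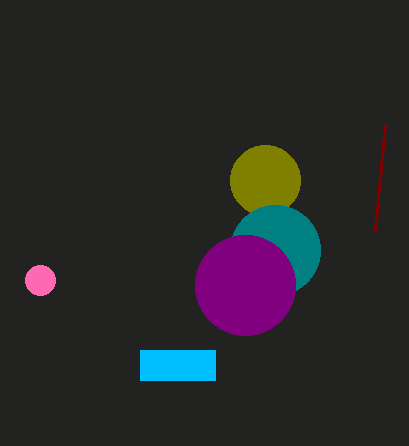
x_1 = 265
y_1 = 180
r_1 = 35
y1_2 = 125
x_3 = 275
y_3 = 250
r_3 = 45
x0_4 = 140
x1_4 = 215
y1_4 = 380
x_5 = 245
y_5 = 285
r_5 = 50
x_6 = 40
y_6 = 280
r_6 = 15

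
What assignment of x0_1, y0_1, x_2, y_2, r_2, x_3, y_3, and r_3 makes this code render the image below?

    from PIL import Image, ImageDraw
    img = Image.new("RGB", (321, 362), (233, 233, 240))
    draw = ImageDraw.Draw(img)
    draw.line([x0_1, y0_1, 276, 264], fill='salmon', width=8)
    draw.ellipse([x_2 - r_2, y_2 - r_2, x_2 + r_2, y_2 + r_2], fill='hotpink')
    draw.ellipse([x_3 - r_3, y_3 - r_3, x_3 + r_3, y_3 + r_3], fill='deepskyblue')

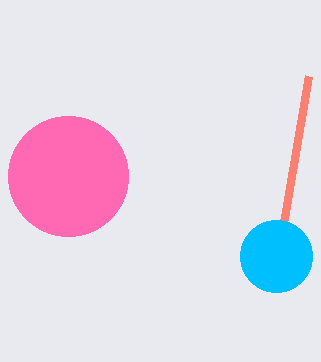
x0_1 = 308; y0_1 = 76; x_2 = 68; y_2 = 176; r_2 = 60; x_3 = 276; y_3 = 256; r_3 = 36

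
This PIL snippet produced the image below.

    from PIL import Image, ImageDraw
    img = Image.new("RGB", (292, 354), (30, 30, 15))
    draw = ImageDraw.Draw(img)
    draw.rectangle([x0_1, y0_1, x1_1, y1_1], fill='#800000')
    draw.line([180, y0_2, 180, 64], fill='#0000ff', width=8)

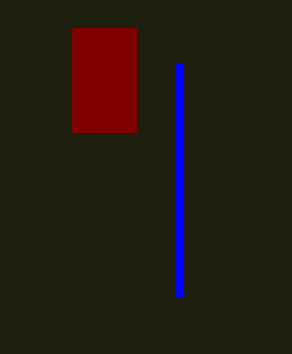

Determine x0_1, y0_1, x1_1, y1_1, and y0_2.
x0_1 = 72; y0_1 = 28; x1_1 = 136; y1_1 = 132; y0_2 = 296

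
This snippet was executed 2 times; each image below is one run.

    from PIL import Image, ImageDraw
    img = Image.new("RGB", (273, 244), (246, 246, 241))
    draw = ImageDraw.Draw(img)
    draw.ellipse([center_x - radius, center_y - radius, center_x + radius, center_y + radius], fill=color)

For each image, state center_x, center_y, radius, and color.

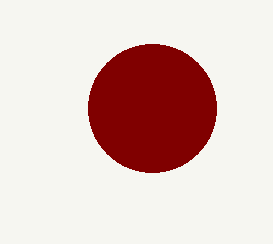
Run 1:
center_x = 152, center_y = 108, radius = 64, color = 'maroon'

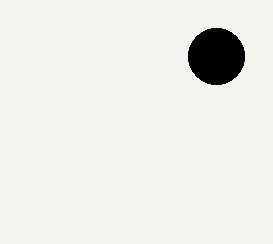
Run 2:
center_x = 216, center_y = 56, radius = 28, color = 'black'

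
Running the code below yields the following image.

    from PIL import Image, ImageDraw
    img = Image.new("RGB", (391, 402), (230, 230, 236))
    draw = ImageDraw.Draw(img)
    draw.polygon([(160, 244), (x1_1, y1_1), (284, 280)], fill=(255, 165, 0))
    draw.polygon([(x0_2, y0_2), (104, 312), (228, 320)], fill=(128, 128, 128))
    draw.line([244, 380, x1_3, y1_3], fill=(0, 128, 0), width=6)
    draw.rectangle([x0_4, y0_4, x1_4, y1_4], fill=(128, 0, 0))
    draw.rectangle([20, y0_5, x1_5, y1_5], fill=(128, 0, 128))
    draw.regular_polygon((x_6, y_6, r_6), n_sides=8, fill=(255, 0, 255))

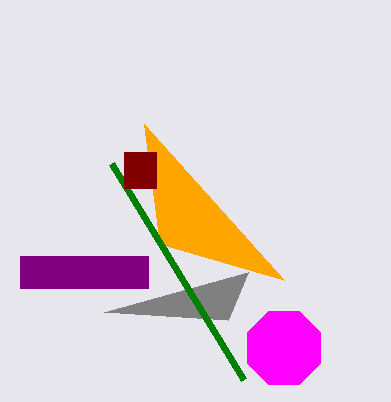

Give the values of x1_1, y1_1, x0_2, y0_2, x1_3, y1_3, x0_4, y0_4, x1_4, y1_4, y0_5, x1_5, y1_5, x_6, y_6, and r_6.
x1_1 = 144
y1_1 = 124
x0_2 = 248
y0_2 = 272
x1_3 = 112
y1_3 = 164
x0_4 = 124
y0_4 = 152
x1_4 = 156
y1_4 = 188
y0_5 = 256
x1_5 = 148
y1_5 = 288
x_6 = 284
y_6 = 348
r_6 = 40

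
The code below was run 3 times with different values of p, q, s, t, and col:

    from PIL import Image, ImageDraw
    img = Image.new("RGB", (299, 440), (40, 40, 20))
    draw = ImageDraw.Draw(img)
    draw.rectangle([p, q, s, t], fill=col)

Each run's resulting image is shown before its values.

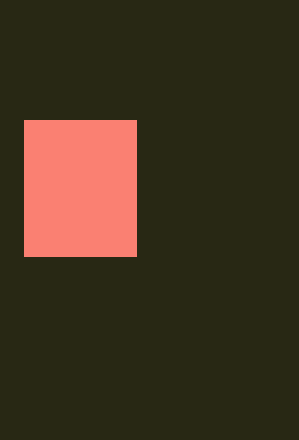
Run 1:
p = 24, q = 120, s = 136, t = 256, col = 'salmon'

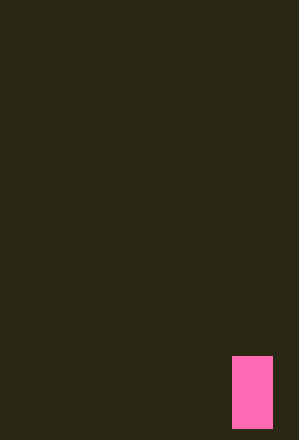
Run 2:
p = 232, q = 356, s = 272, t = 428, col = 'hotpink'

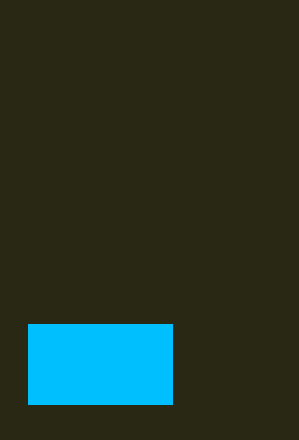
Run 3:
p = 28
q = 324
s = 172
t = 404
col = 'deepskyblue'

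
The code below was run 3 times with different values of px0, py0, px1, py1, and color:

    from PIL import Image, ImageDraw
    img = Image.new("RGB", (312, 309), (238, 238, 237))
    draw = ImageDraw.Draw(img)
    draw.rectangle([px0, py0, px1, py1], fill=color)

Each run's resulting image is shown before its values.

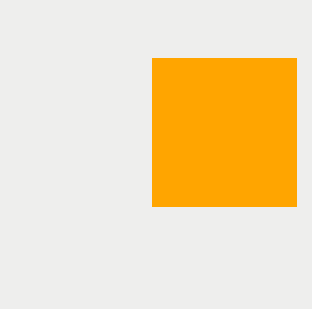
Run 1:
px0 = 152; py0 = 58; px1 = 296; py1 = 206; color = 'orange'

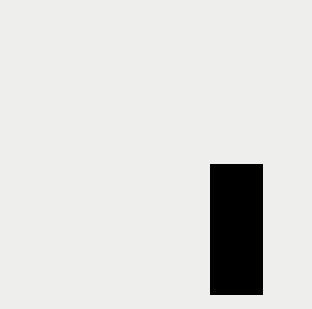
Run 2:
px0 = 210
py0 = 164
px1 = 262
py1 = 294
color = 'black'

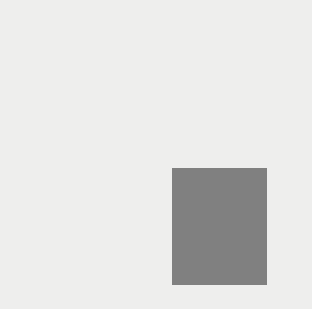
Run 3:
px0 = 172
py0 = 168
px1 = 266
py1 = 284
color = 'gray'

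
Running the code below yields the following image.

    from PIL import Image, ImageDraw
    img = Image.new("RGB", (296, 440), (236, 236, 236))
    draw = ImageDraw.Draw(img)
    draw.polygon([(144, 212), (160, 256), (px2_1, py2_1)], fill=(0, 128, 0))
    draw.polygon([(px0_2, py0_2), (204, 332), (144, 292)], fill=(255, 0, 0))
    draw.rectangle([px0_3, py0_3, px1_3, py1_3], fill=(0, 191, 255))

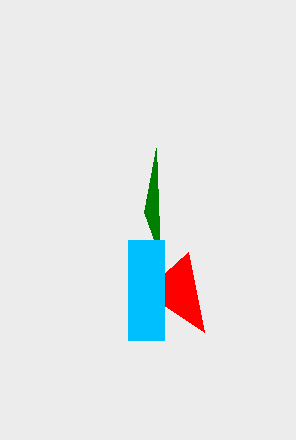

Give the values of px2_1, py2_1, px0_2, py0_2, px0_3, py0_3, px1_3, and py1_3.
px2_1 = 156
py2_1 = 148
px0_2 = 188
py0_2 = 252
px0_3 = 128
py0_3 = 240
px1_3 = 164
py1_3 = 340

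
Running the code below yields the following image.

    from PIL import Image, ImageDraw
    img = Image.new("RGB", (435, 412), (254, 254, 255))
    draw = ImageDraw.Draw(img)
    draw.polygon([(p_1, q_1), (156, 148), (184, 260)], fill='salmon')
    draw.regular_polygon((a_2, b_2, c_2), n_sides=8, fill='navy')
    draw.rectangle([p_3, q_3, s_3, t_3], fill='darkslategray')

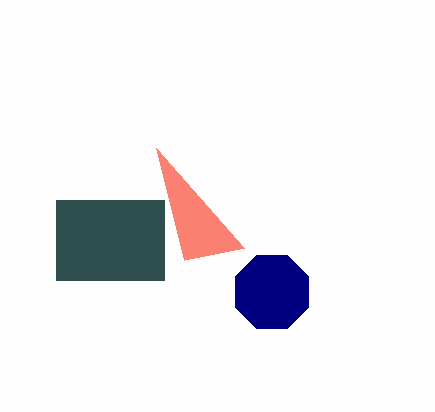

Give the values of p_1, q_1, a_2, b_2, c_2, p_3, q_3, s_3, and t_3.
p_1 = 244; q_1 = 248; a_2 = 272; b_2 = 292; c_2 = 40; p_3 = 56; q_3 = 200; s_3 = 164; t_3 = 280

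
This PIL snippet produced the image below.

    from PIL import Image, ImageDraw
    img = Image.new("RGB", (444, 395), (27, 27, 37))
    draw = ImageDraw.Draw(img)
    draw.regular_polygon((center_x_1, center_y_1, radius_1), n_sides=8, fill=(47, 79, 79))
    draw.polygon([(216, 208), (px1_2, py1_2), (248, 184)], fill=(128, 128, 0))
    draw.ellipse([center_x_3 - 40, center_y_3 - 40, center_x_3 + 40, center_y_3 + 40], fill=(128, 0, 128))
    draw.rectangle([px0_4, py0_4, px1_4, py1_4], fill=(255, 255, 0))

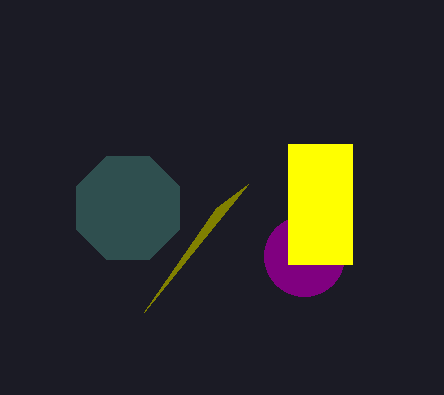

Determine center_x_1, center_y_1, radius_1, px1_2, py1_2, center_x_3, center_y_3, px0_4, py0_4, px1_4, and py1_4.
center_x_1 = 128, center_y_1 = 208, radius_1 = 56, px1_2 = 144, py1_2 = 312, center_x_3 = 304, center_y_3 = 256, px0_4 = 288, py0_4 = 144, px1_4 = 352, py1_4 = 264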